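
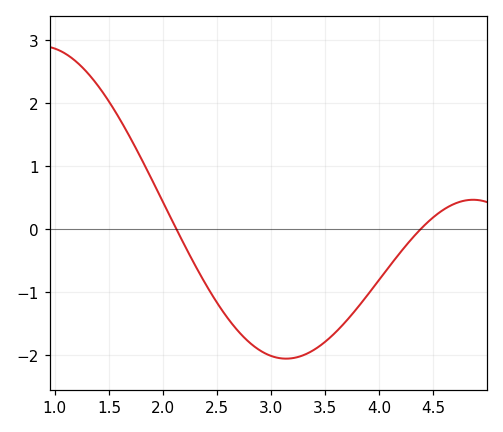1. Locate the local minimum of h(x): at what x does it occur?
3.14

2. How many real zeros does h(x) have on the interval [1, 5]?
2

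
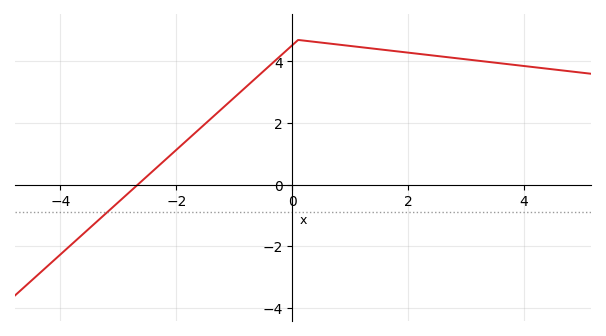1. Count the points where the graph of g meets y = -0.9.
1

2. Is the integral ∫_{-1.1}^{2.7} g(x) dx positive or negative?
positive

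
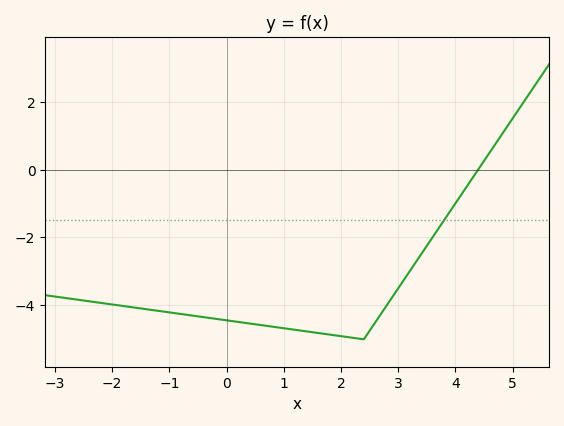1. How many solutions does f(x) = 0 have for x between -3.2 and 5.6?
1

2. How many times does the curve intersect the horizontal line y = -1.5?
1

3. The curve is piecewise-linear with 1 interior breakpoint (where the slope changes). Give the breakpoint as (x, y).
(2.4, -5)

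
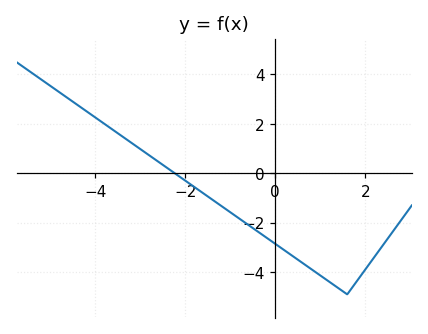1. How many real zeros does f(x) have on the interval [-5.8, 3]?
1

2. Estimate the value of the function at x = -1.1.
-1.45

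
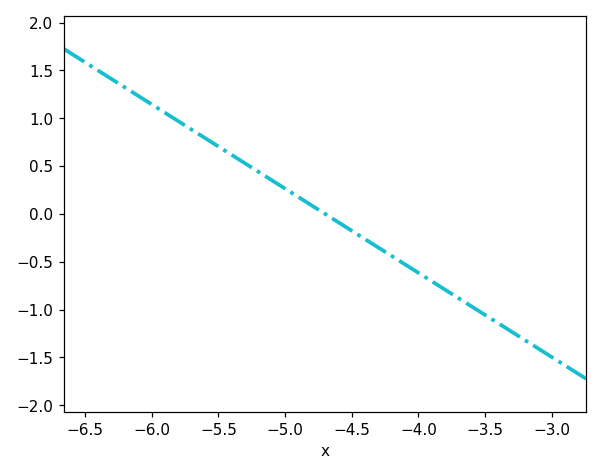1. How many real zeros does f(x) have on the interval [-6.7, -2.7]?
1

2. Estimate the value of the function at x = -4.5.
-0.176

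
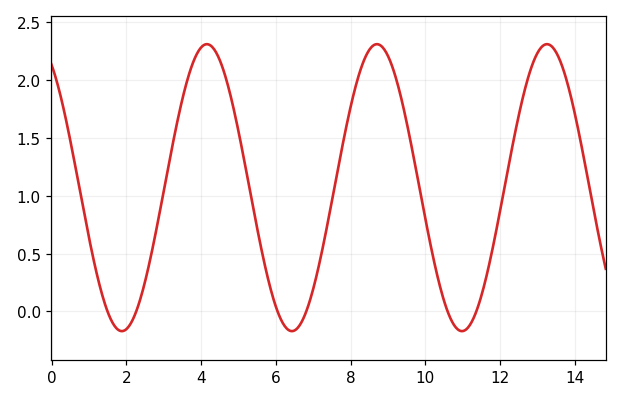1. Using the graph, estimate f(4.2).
2.31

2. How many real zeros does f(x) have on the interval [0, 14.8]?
6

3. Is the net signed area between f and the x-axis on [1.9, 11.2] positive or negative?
positive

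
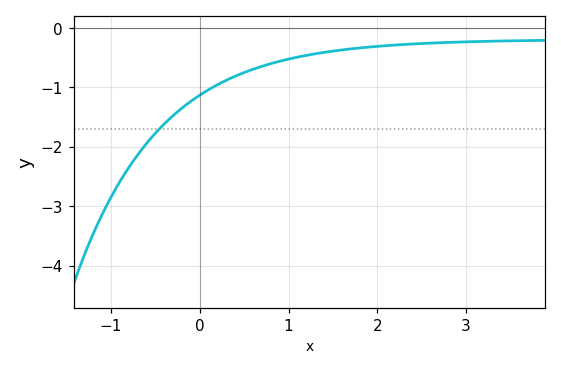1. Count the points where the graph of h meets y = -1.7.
1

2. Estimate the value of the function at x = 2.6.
-0.3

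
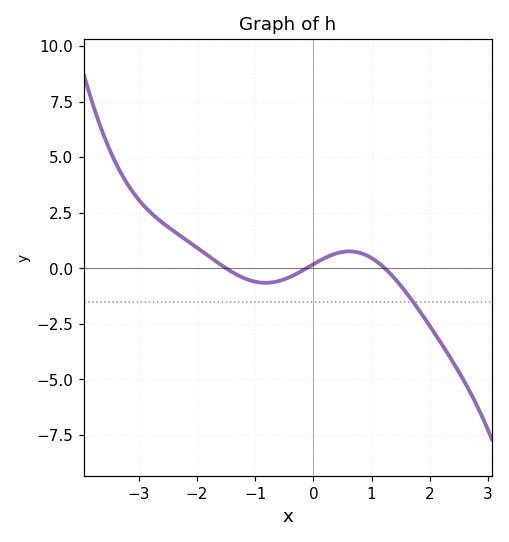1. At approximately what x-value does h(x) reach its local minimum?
-0.82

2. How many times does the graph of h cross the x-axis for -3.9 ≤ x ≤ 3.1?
3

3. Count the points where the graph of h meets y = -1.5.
1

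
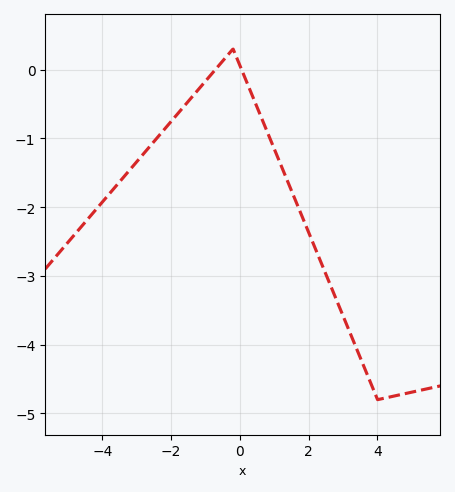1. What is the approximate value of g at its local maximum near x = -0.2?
0.3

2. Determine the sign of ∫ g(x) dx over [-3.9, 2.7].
negative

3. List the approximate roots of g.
-0.712, 0.047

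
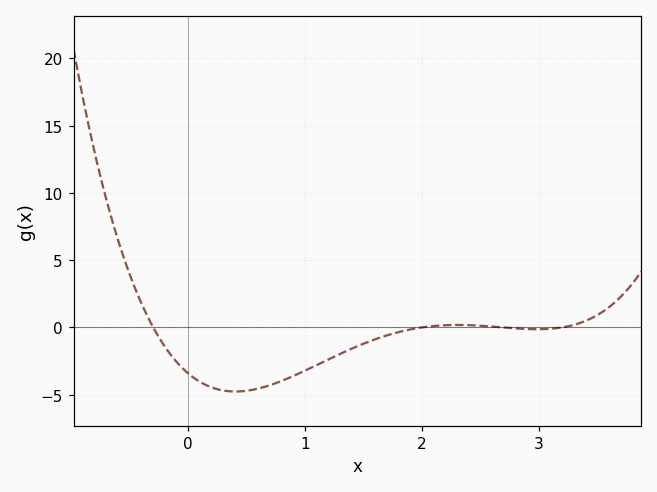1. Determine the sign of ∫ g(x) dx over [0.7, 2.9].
negative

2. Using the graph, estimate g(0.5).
-4.5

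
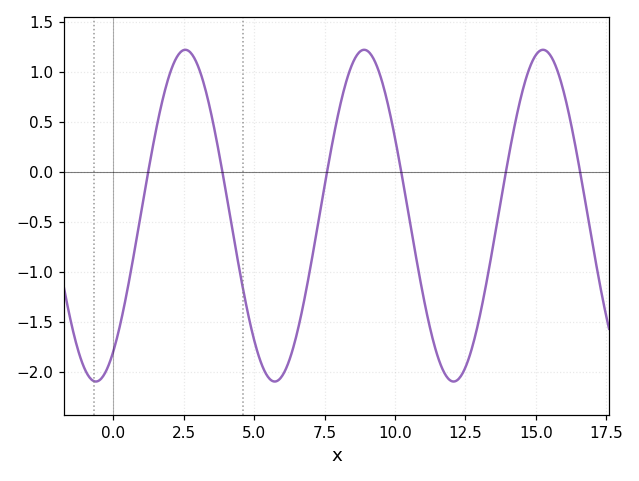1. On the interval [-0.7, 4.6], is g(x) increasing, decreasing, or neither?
neither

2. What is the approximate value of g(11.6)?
-1.92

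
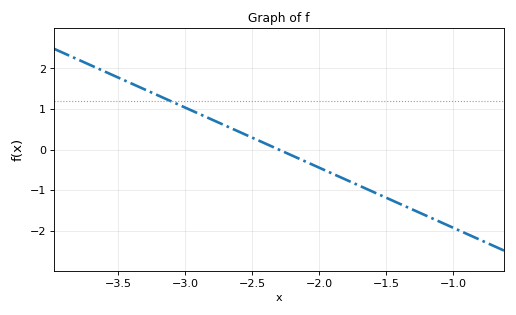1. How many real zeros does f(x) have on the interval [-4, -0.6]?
1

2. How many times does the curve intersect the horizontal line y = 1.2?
1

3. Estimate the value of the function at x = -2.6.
0.4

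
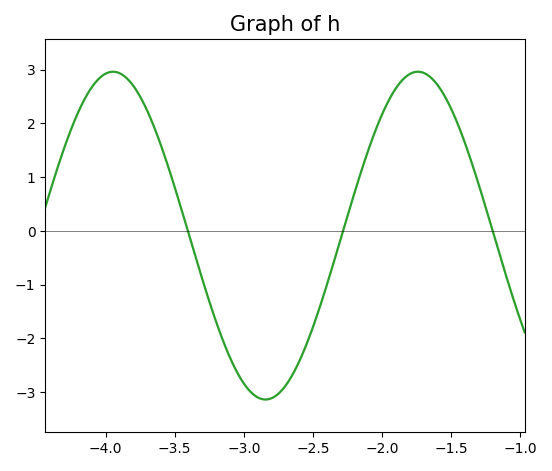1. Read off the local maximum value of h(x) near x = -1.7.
2.96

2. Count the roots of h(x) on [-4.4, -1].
3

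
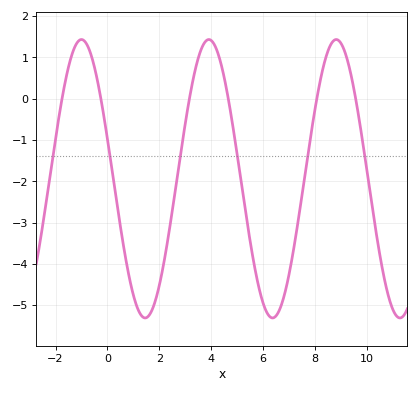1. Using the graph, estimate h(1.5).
-5.3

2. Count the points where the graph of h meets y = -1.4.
6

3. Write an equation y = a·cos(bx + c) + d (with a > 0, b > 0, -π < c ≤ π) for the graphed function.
y = 3.37cos(1.3x + 1.3) - 1.94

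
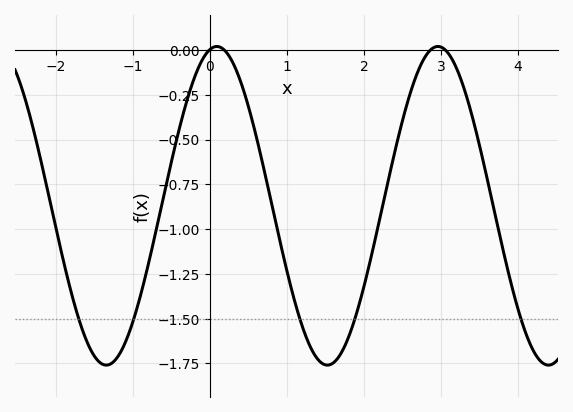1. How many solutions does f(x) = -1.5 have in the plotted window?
5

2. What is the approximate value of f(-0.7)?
-1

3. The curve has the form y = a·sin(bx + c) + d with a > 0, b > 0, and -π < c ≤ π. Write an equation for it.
y = 0.89sin(2.2x + 1.4) - 0.87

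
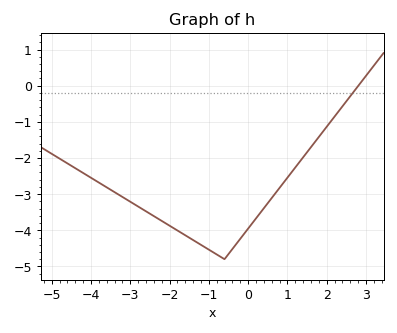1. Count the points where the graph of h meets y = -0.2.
1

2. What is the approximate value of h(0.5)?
-3.3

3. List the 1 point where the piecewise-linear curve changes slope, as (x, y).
(-0.6, -4.8)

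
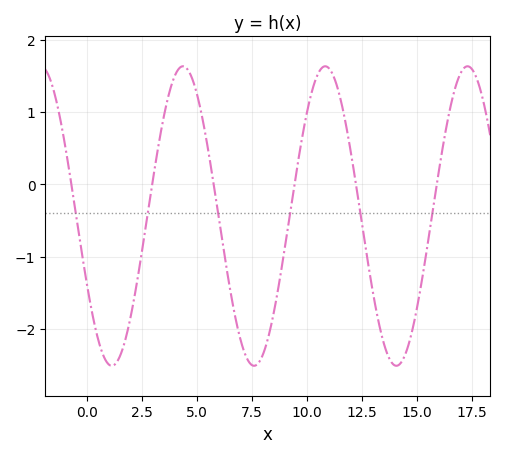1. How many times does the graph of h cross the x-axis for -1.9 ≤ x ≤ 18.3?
6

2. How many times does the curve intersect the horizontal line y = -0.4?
6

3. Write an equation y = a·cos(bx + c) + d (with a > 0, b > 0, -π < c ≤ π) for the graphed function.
y = 2.07cos(0.97x + 2.06) - 0.44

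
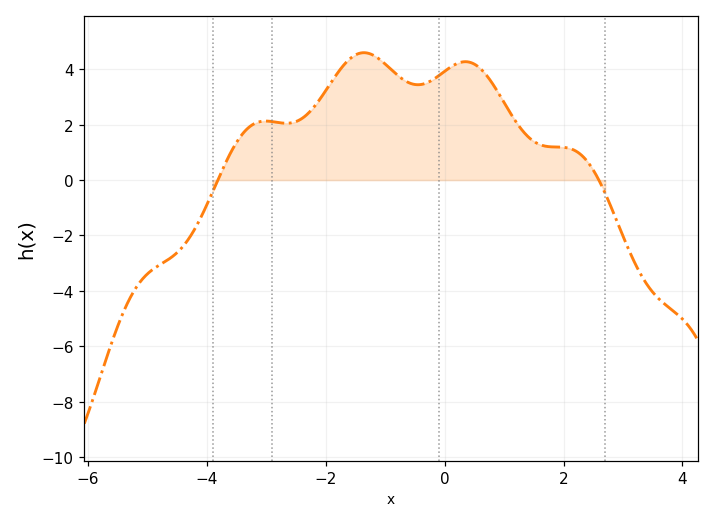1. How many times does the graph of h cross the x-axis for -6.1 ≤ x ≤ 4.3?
2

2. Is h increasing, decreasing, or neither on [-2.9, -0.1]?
neither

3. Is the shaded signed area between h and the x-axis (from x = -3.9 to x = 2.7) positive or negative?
positive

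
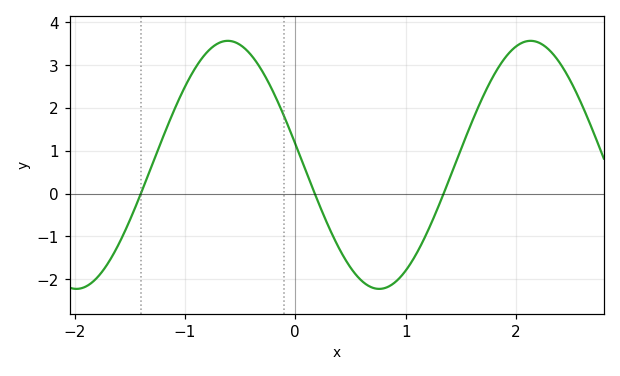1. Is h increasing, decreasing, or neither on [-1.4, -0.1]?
neither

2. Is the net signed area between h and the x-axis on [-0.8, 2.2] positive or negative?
positive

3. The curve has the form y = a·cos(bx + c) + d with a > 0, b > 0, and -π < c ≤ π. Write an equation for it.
y = 2.9cos(2.29x + 1.4) + 0.67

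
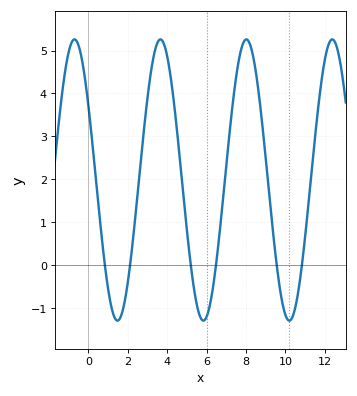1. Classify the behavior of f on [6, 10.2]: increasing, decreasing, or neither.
neither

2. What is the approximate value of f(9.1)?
2.02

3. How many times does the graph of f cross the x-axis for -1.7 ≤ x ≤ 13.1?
6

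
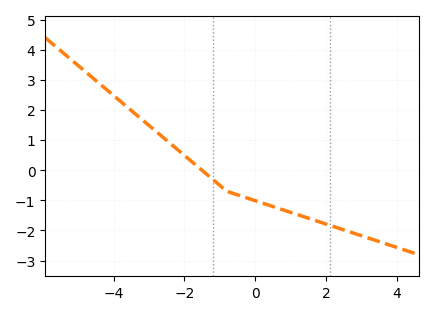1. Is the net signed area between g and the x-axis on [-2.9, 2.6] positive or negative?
negative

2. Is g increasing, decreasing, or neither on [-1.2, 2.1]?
decreasing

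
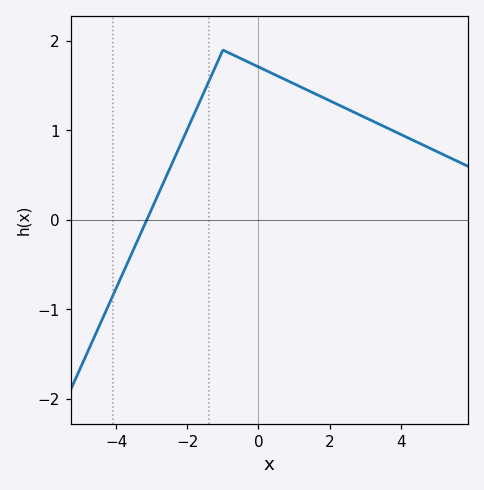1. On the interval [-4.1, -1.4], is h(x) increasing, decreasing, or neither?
increasing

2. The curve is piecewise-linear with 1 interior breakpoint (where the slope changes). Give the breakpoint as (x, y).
(-1, 1.9)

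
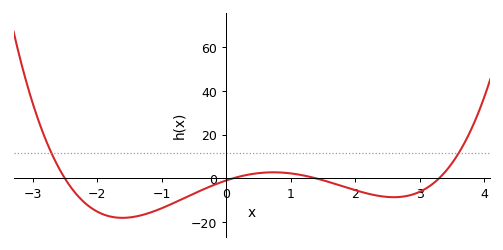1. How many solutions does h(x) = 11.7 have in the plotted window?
2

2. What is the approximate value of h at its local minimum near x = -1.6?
-18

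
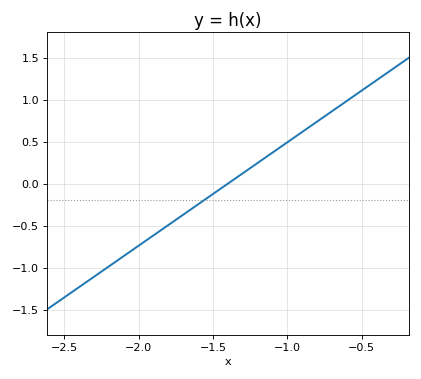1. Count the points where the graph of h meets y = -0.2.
1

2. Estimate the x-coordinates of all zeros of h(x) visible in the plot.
-1.4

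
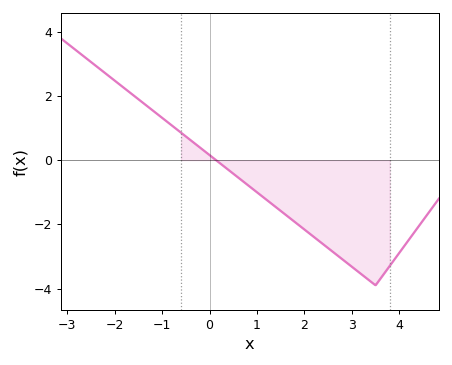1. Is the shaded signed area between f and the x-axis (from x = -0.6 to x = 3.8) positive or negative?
negative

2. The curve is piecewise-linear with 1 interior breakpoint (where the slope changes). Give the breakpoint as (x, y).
(3.5, -3.9)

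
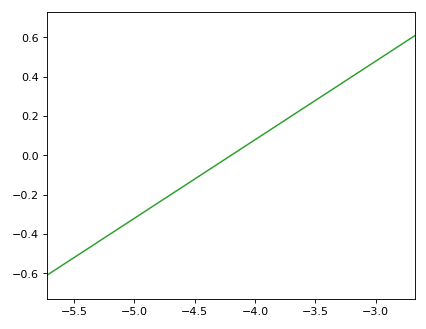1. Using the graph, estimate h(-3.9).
0.12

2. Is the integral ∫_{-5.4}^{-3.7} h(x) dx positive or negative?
negative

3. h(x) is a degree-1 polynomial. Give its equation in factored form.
y = 0.4(x + 4.2)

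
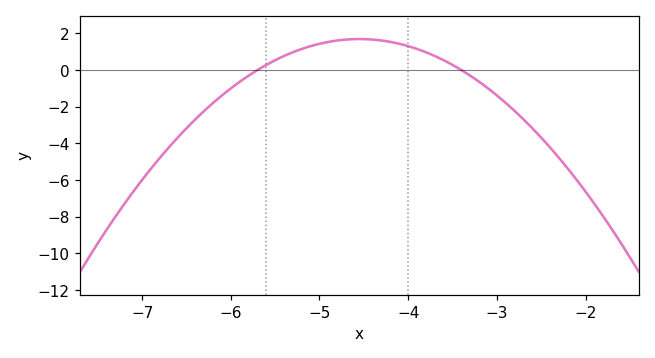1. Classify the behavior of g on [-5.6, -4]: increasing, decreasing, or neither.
neither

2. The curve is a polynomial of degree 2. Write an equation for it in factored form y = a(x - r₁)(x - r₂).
y = -1.28(x + 5.7)(x + 3.4)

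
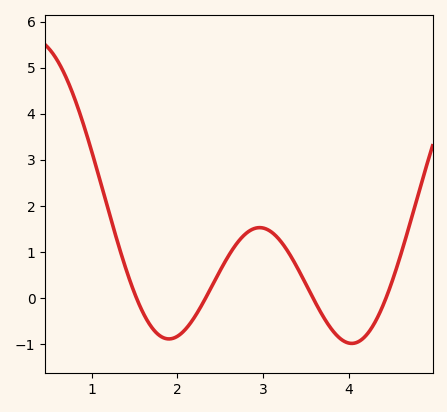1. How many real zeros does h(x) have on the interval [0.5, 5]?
4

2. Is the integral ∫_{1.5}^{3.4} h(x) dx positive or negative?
positive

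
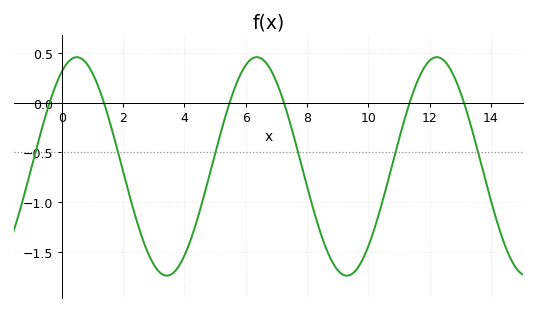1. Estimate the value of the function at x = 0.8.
0.4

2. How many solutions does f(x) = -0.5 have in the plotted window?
6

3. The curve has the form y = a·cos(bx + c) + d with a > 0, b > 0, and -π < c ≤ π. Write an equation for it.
y = 1.1cos(1.1x - 0.52) - 0.64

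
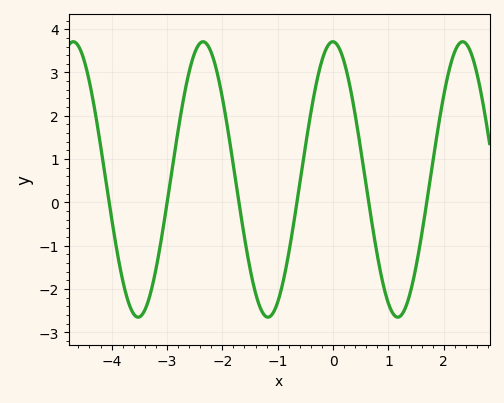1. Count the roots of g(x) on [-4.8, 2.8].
6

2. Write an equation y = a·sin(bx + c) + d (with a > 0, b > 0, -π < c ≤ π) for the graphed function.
y = 3.18sin(2.7x + 1.6) + 0.53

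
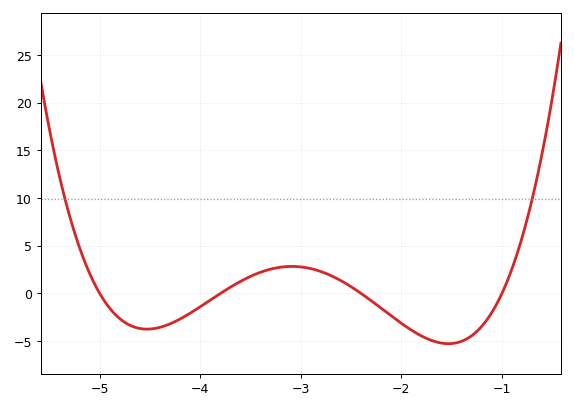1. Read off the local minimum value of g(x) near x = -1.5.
-5.5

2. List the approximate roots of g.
-5, -3.8, -2.4, -1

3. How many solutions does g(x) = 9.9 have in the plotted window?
2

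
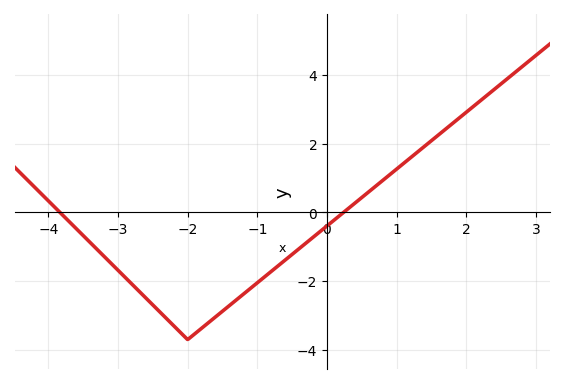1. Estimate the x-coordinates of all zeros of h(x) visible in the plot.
-3.8, 0.2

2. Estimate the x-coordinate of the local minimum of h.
-2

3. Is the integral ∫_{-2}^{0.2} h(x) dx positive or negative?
negative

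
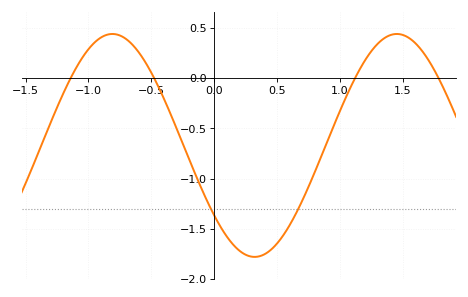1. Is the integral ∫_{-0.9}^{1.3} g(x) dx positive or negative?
negative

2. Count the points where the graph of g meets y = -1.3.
2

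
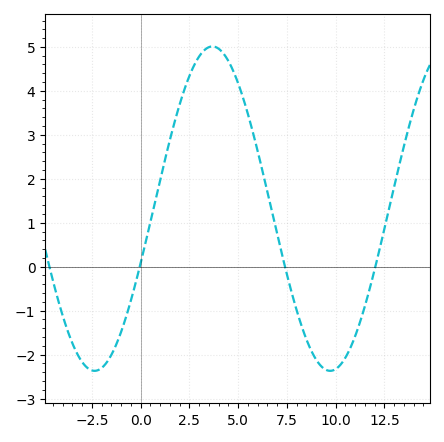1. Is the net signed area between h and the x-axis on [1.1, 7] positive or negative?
positive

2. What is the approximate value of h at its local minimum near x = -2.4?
-2.4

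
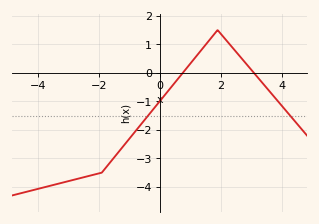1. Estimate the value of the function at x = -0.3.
-1.4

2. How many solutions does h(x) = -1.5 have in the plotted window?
2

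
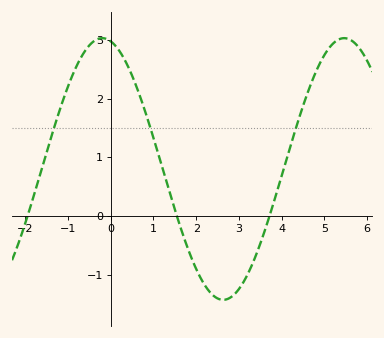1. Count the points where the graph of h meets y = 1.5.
3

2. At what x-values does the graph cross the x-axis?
-1.94, 1.55, 3.72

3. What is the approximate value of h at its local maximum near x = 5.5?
3.03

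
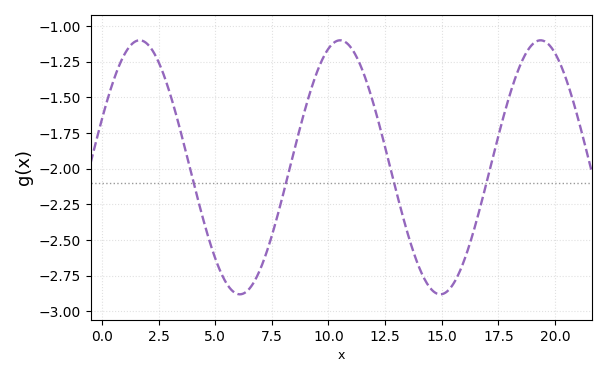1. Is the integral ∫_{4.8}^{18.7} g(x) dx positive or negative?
negative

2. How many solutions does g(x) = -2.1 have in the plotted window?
4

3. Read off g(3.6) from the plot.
-1.82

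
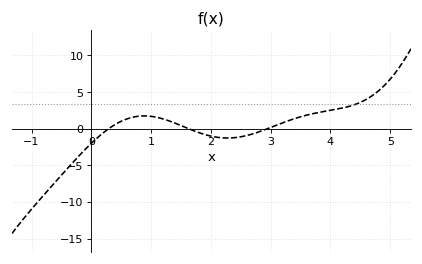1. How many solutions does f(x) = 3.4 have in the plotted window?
1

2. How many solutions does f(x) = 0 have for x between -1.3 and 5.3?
3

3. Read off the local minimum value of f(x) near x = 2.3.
-1.27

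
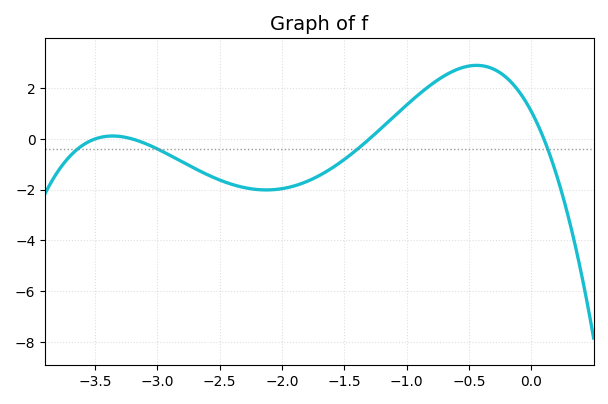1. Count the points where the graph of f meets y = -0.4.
4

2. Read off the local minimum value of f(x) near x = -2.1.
-2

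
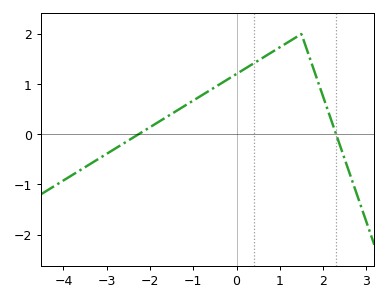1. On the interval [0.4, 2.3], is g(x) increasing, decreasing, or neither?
neither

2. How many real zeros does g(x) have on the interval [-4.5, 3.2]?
2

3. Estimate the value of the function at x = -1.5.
0.4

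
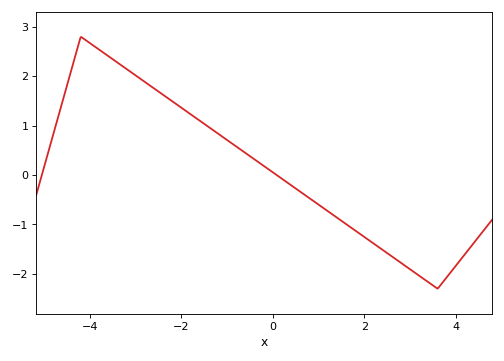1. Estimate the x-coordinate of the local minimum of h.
3.6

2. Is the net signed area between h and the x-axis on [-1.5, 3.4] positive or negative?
negative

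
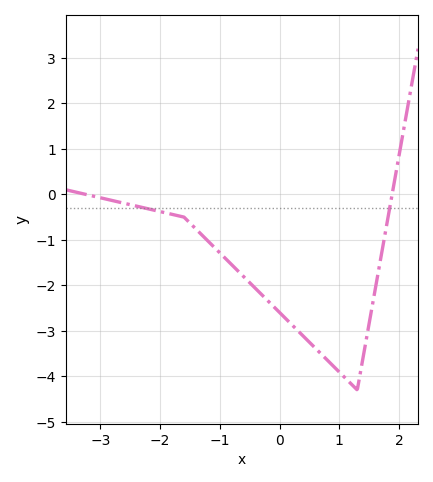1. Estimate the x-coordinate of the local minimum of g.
1.3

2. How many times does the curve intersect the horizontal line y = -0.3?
2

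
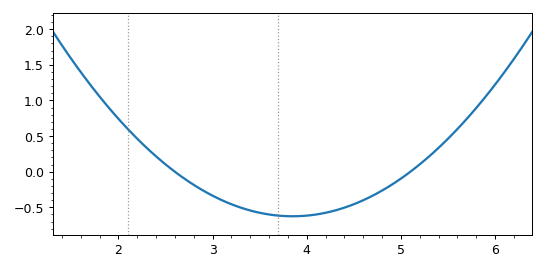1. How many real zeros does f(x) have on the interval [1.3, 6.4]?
2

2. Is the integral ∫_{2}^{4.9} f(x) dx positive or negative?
negative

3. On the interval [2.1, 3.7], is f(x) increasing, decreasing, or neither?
decreasing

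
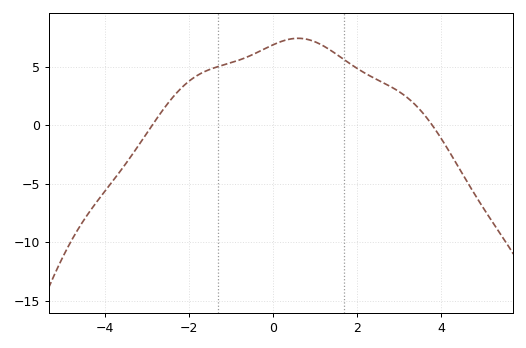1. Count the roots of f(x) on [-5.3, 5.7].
2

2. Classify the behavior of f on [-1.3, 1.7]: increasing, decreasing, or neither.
neither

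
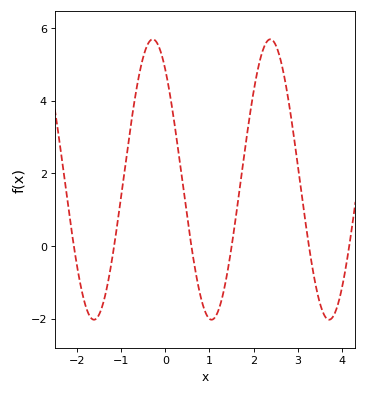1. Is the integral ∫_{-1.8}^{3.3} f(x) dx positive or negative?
positive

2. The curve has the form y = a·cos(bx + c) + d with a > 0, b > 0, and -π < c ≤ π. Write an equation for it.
y = 3.86cos(2.36x + 0.672) + 1.83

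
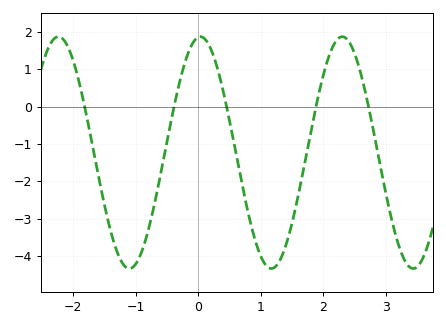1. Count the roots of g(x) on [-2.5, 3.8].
5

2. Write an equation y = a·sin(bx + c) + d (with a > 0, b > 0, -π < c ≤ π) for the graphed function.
y = 3.11sin(2.8x + 1.5) - 1.23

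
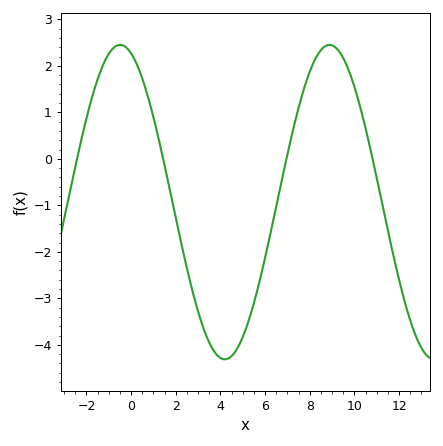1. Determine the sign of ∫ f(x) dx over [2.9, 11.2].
negative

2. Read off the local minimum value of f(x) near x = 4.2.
-4.3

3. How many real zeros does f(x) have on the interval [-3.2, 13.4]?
4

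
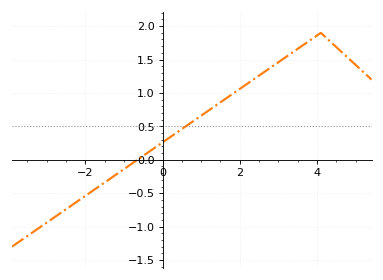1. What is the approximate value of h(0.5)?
0.45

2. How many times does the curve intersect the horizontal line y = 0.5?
1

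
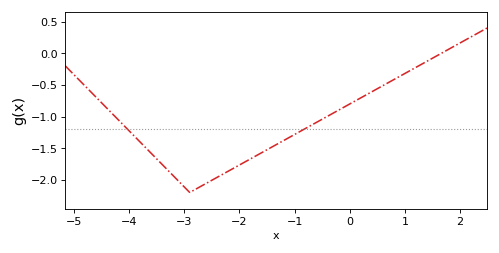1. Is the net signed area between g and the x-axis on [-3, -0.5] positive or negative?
negative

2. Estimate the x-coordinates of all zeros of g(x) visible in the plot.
1.6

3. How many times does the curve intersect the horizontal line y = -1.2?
2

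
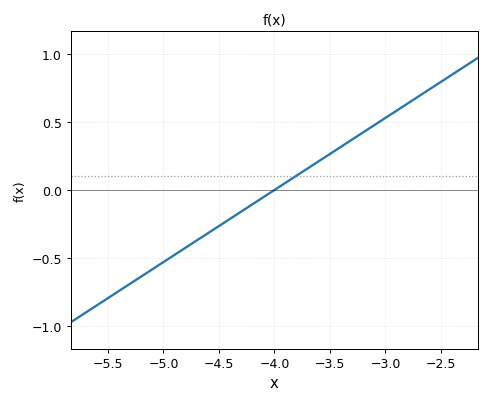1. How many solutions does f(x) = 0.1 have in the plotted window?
1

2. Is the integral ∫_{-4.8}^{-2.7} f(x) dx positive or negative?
positive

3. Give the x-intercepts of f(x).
-4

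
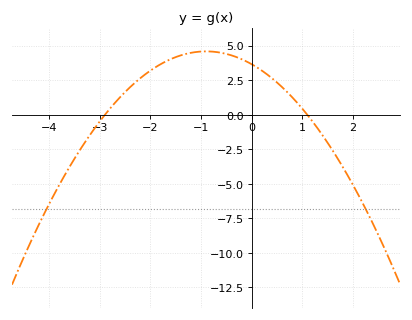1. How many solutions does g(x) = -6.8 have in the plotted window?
2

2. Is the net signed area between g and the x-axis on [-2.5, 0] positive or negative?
positive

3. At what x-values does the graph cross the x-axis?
-2.9, 1.1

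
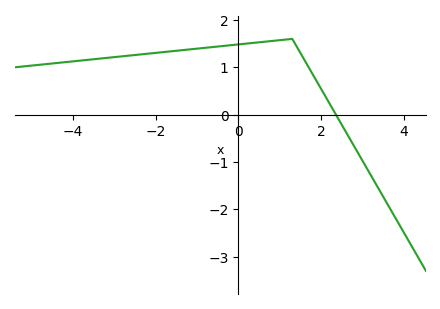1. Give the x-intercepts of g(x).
2.35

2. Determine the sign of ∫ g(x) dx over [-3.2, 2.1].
positive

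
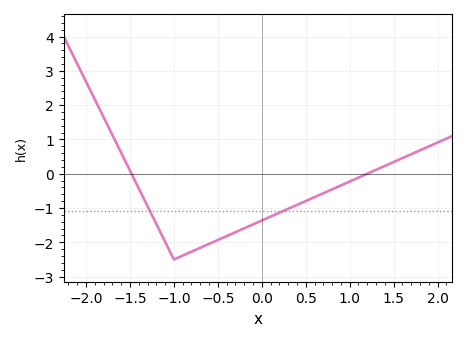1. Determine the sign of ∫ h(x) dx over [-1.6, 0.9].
negative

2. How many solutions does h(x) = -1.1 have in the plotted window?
2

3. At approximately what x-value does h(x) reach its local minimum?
-1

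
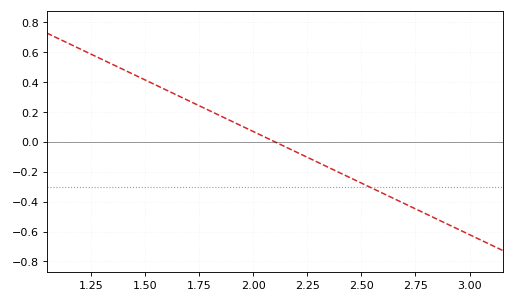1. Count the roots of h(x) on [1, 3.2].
1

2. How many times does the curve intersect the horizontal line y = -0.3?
1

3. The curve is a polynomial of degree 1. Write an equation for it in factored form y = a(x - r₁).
y = -0.69(x - 2.1)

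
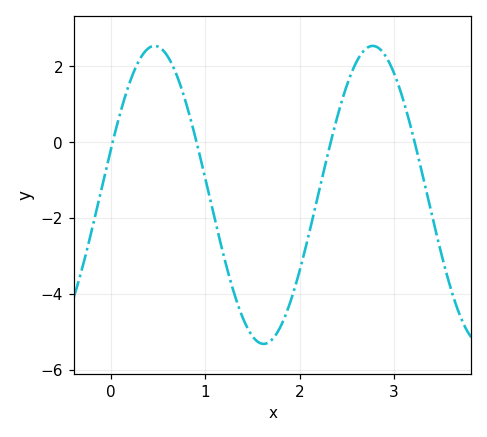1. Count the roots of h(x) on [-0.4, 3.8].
4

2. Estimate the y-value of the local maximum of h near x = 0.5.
2.54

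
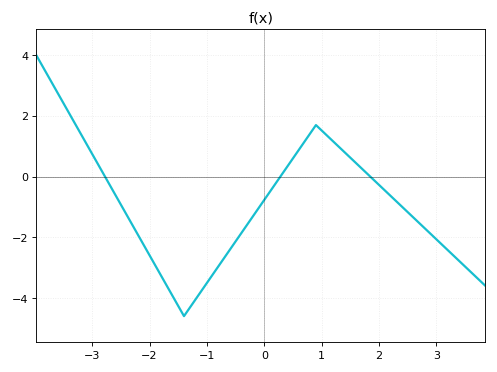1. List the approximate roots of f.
-2.8, 0.2, 1.8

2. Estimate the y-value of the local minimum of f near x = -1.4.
-4.6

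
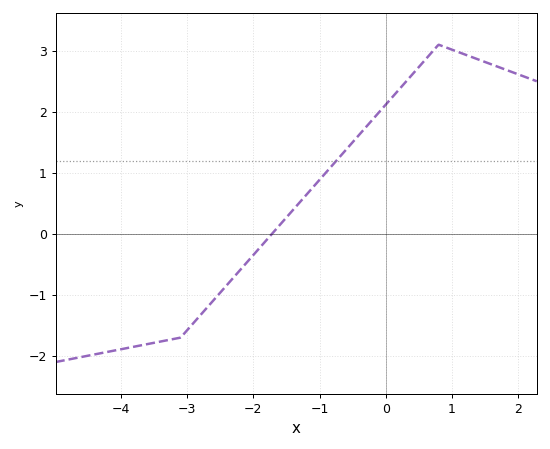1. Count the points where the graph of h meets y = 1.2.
1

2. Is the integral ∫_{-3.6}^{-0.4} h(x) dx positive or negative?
negative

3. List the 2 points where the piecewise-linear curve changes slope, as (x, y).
(-3.1, -1.7); (0.8, 3.1)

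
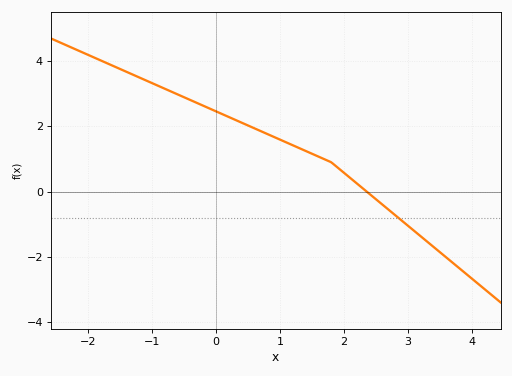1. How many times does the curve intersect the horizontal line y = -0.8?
1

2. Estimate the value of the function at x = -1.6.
3.84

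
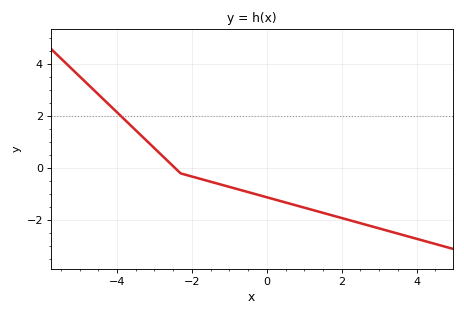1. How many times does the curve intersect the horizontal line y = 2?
1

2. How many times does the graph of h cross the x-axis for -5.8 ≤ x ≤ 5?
1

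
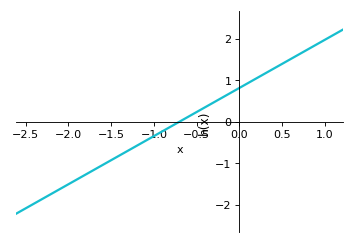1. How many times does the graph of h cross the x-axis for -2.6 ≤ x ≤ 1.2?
1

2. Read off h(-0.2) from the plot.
0.6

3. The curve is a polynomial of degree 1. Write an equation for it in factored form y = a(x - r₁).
y = 1.16(x + 0.7)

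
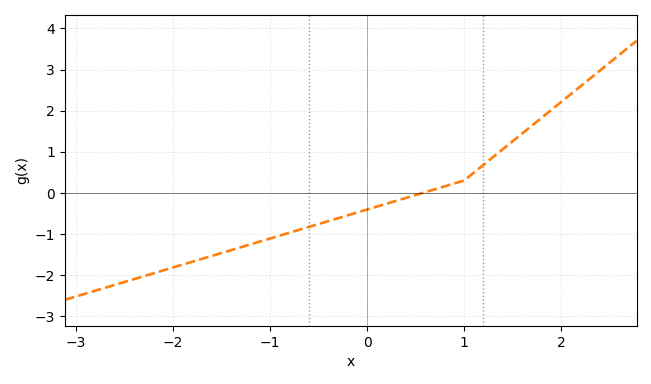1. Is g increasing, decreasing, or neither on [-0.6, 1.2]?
increasing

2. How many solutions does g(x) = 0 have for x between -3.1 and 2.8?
1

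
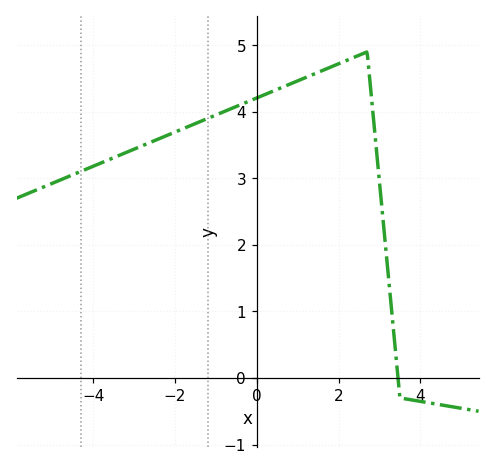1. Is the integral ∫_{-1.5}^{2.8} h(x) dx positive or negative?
positive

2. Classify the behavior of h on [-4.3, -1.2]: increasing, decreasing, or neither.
increasing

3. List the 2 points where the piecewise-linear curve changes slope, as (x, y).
(2.7, 4.9); (3.5, -0.3)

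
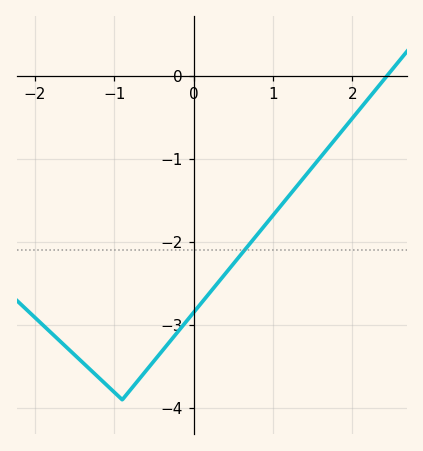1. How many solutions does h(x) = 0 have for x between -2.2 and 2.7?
1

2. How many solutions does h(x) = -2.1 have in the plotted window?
1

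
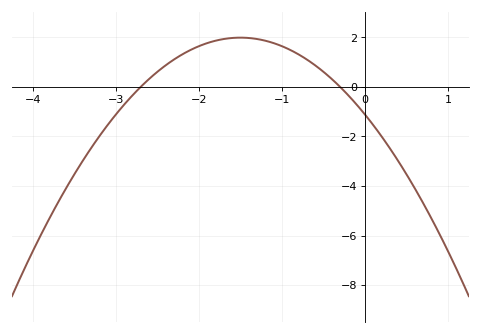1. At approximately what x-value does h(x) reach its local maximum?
-1.5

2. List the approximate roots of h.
-2.7, -0.3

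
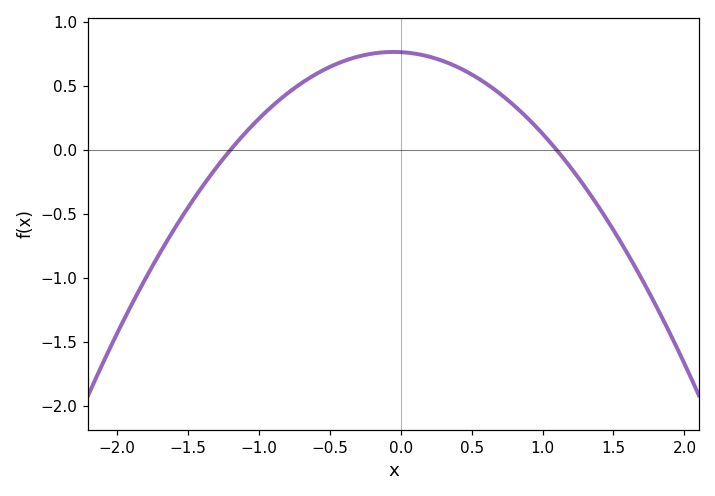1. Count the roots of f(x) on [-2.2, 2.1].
2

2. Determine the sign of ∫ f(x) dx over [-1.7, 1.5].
positive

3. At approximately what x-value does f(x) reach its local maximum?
-0.05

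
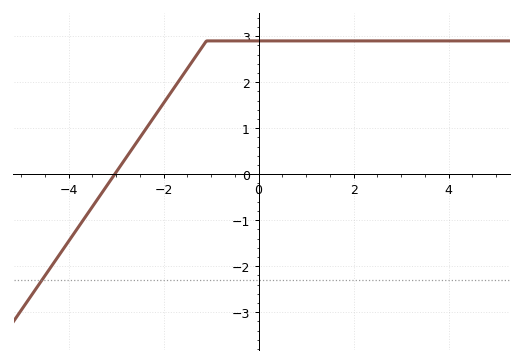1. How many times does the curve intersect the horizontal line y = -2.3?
1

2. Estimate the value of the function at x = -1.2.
2.7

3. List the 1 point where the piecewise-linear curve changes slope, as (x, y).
(-1.1, 2.9)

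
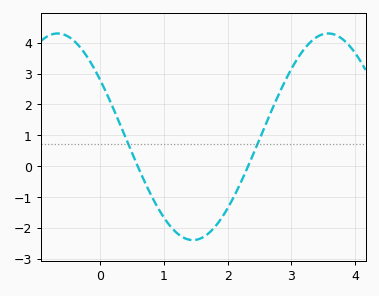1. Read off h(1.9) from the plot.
-1.7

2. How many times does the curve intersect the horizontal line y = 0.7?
2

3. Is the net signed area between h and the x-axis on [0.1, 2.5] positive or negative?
negative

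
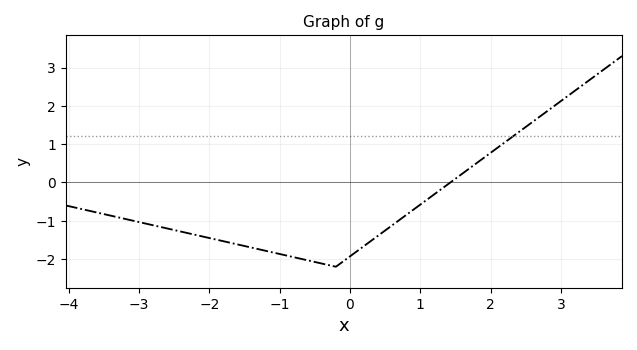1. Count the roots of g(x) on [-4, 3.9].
1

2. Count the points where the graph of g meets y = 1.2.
1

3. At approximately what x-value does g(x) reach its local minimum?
-0.201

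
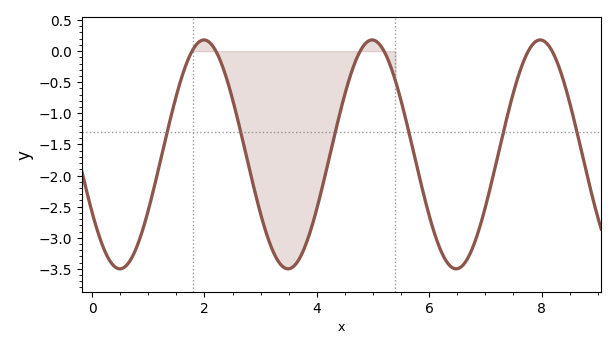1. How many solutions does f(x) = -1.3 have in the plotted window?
6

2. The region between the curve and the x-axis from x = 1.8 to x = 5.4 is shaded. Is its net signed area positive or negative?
negative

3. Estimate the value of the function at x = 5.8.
-1.92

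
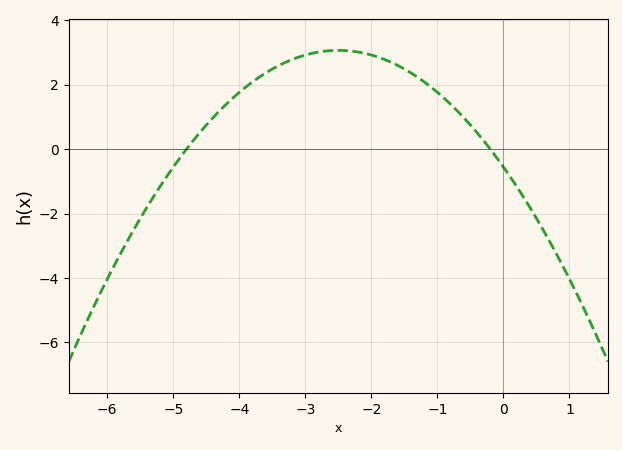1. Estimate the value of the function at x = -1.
1.76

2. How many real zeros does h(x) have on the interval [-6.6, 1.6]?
2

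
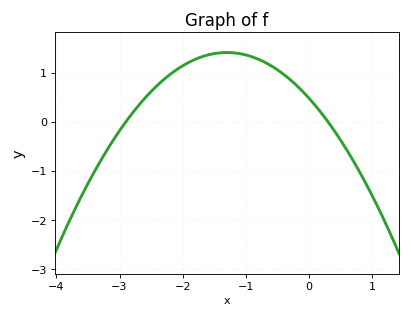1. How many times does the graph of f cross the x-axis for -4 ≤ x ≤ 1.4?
2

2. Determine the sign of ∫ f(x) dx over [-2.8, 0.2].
positive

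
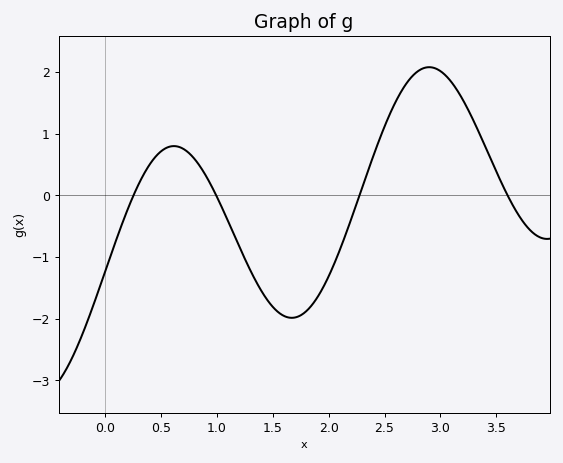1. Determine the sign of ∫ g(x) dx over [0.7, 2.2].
negative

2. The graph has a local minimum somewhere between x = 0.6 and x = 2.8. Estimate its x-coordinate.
1.67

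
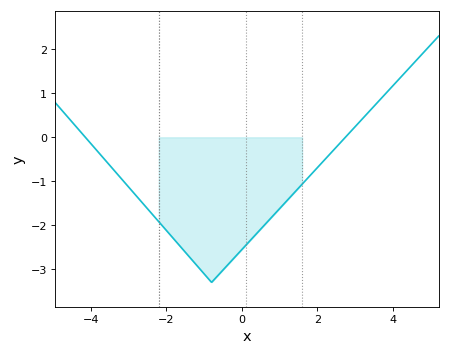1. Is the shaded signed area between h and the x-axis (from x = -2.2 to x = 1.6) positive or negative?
negative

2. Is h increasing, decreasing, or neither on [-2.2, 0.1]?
neither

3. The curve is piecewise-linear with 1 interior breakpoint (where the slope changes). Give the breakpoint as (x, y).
(-0.8, -3.3)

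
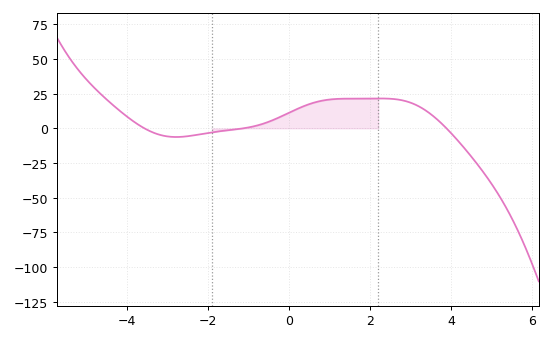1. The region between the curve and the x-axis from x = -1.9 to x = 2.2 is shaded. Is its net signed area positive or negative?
positive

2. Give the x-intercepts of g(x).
-3.57, -1.14, 3.88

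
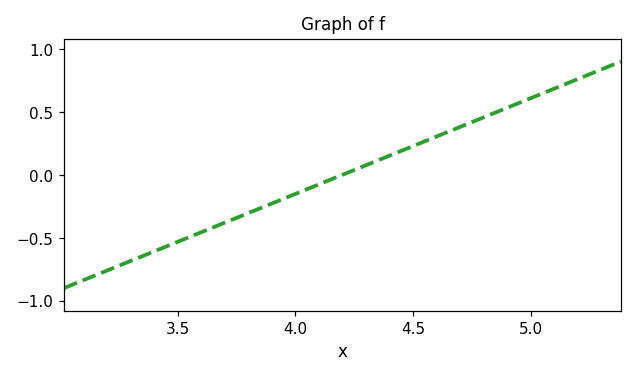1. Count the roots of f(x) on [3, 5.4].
1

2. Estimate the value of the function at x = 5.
0.608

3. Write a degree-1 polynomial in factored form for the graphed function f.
y = 0.76(x - 4.2)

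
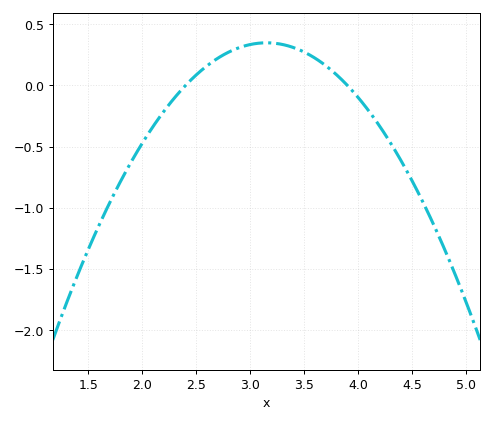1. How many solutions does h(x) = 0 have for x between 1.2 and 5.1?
2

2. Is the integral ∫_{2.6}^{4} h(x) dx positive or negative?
positive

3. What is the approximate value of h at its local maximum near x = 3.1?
0.35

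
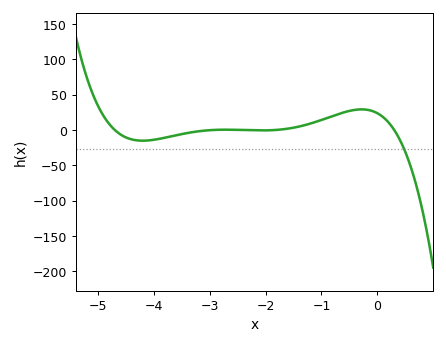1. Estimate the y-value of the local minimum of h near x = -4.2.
-15.3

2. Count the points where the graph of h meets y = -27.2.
1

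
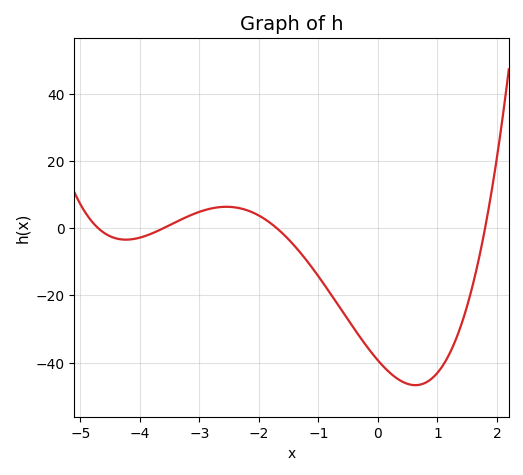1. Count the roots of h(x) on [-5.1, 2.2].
4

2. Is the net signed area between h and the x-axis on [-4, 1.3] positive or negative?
negative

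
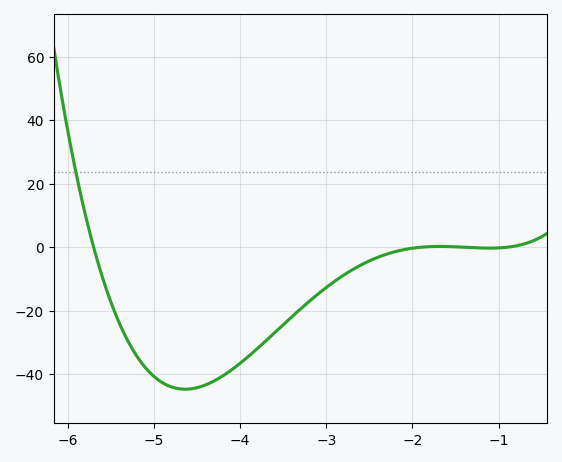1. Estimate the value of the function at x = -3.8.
-31.9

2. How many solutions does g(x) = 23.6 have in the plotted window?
1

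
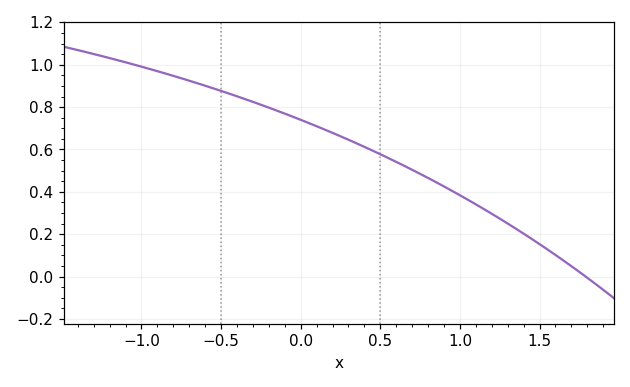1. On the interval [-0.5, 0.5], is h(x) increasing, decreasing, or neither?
decreasing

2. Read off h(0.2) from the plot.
0.68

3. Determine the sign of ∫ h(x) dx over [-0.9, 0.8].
positive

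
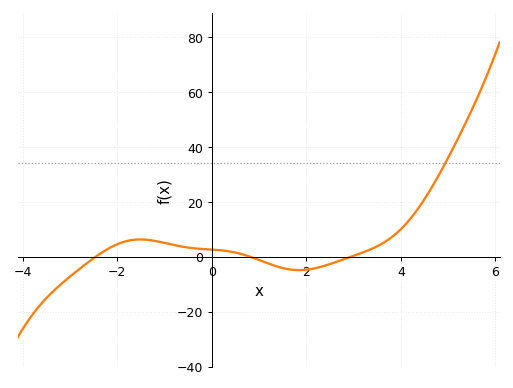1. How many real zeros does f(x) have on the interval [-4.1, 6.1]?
3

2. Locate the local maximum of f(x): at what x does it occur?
-1.6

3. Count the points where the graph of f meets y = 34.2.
1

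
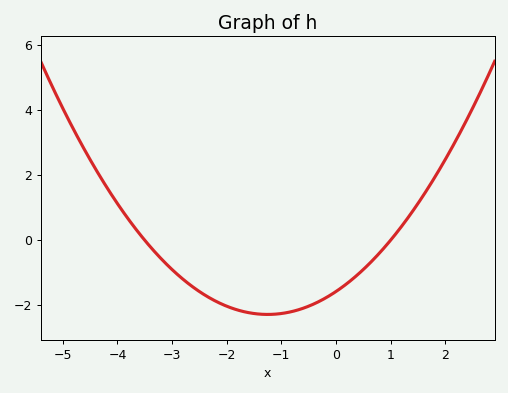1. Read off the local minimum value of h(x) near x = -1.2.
-2.28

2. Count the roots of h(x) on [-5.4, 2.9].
2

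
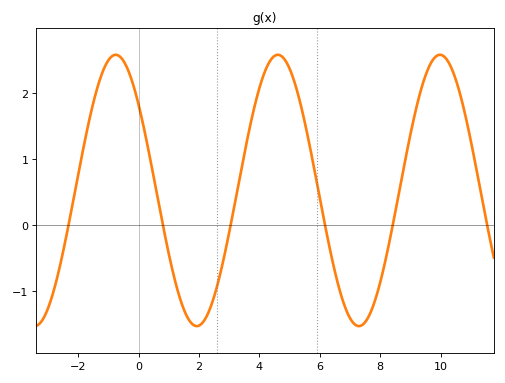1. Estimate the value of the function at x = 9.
1.4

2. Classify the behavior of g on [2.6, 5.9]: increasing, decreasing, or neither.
neither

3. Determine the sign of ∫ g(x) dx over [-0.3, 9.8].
positive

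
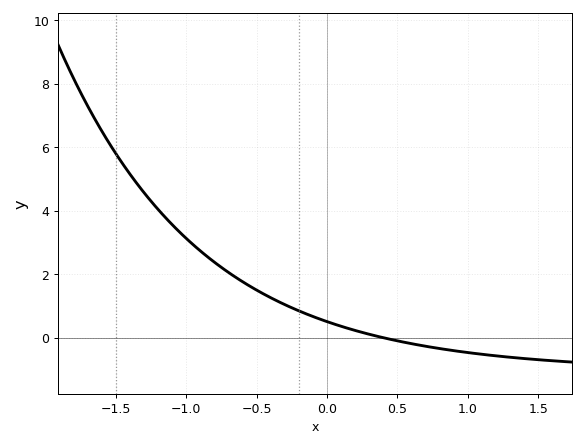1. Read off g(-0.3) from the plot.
1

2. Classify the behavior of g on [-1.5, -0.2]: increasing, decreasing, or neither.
decreasing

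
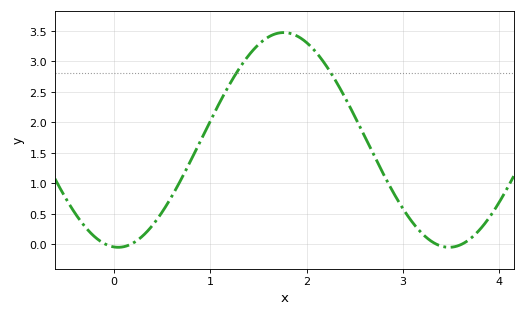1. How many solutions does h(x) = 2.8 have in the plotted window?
2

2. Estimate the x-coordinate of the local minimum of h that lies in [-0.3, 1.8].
0.045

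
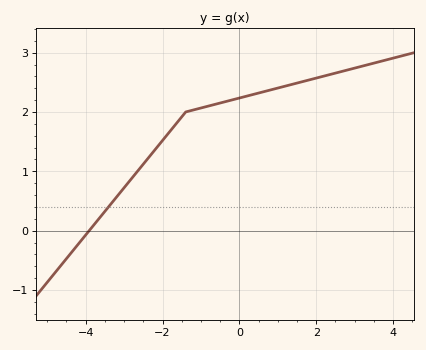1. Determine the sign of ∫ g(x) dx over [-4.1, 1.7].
positive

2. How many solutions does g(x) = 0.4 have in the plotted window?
1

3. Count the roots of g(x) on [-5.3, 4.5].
1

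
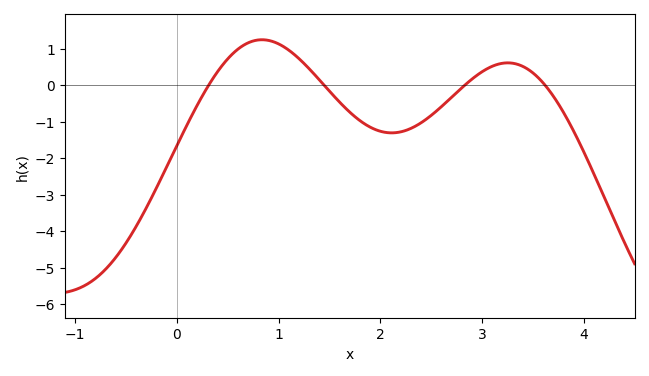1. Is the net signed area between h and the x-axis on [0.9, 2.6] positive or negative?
negative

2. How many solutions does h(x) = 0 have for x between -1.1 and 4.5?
4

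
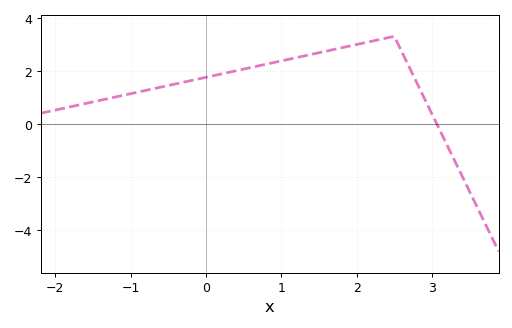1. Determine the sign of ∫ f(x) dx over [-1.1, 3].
positive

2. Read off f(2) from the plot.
3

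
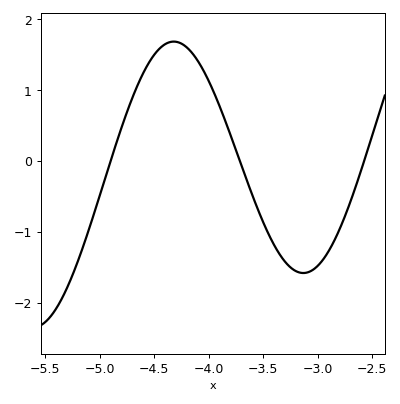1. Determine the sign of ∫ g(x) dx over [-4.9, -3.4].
positive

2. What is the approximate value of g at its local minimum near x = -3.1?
-1.6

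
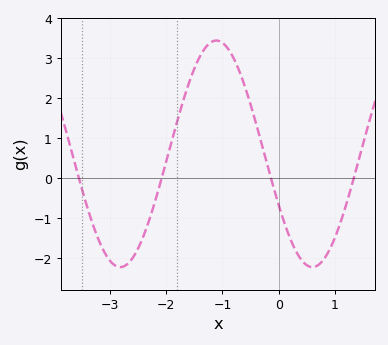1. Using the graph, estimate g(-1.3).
3.27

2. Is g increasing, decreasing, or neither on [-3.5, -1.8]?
neither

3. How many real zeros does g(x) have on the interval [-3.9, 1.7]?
4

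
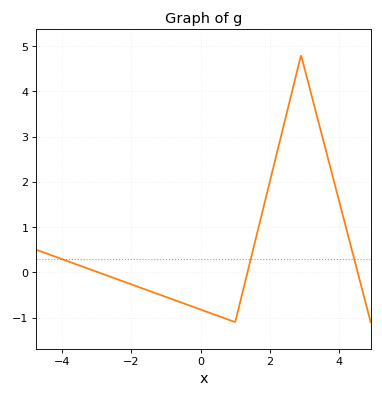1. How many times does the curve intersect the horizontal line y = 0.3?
3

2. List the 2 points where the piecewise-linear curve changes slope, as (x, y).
(1, -1.1); (2.9, 4.8)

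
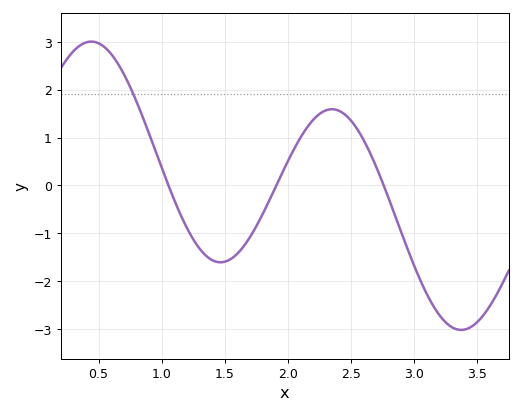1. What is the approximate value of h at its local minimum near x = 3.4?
-3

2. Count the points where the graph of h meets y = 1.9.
1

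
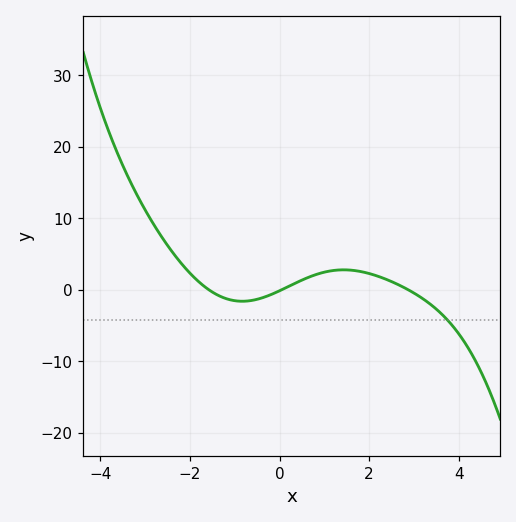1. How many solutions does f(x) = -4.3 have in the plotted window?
1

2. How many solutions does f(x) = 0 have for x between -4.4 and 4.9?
3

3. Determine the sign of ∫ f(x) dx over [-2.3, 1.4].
positive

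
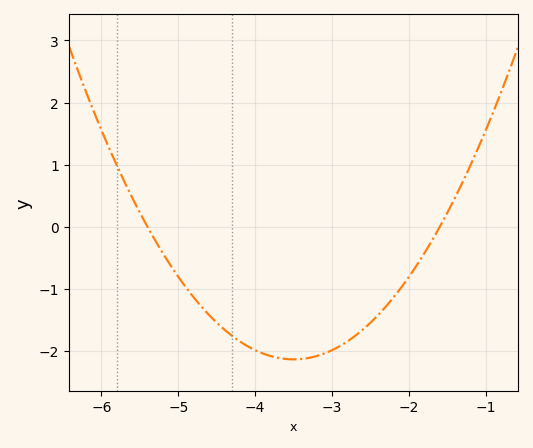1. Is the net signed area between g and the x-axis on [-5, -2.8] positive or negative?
negative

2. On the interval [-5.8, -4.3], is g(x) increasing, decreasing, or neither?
decreasing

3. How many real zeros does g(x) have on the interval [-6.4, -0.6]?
2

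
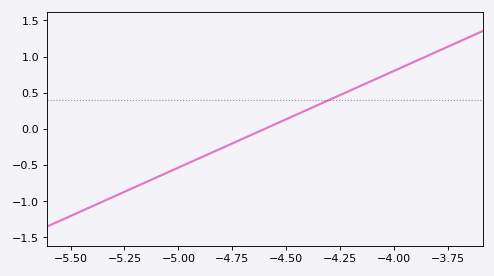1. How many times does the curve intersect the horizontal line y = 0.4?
1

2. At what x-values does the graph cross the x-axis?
-4.6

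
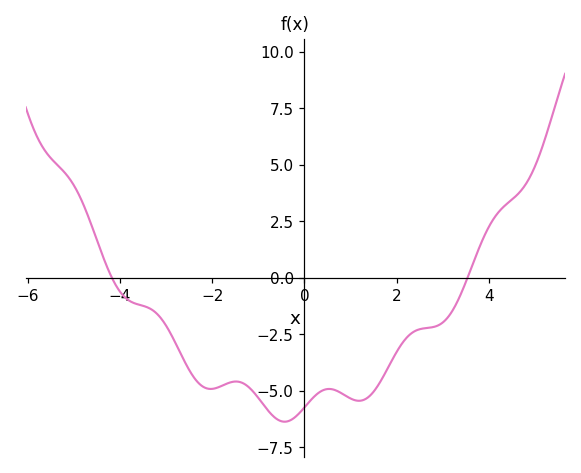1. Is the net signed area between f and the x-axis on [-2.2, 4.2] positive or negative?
negative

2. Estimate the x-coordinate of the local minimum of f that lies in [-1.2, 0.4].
-0.43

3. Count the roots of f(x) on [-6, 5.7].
2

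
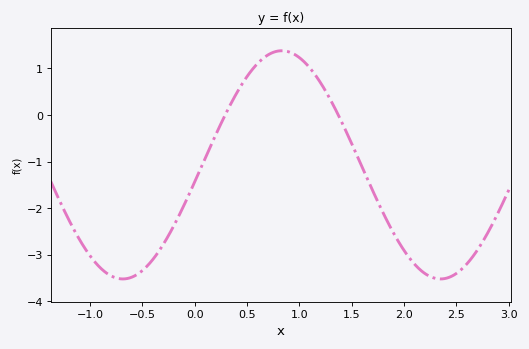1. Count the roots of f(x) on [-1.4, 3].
2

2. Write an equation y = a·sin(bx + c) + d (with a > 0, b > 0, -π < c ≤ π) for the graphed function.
y = 2.45sin(2.1x - 0.15) - 1.07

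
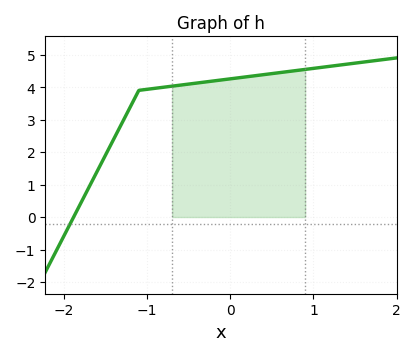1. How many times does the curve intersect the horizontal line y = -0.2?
1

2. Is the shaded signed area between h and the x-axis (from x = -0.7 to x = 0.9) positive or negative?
positive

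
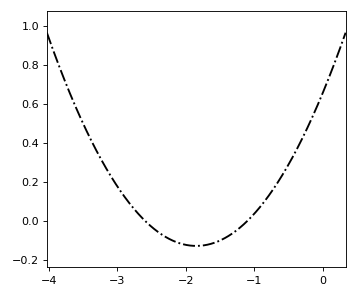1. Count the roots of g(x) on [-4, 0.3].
2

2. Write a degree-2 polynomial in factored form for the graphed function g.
y = 0.23(x + 2.6)(x + 1.1)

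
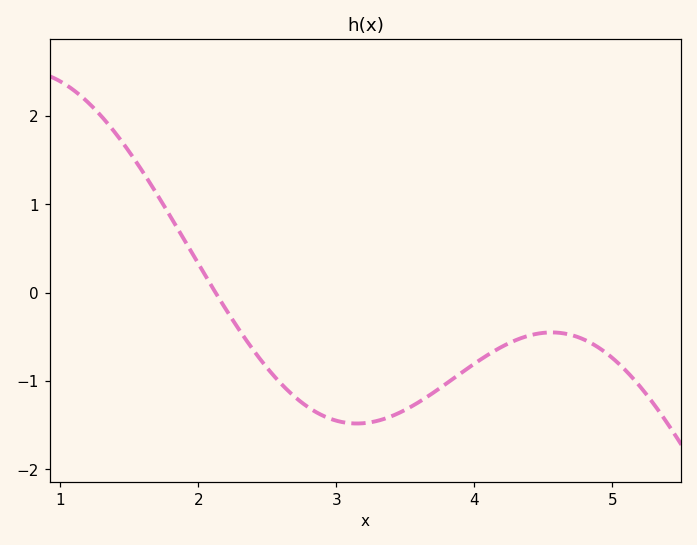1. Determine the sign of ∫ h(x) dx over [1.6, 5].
negative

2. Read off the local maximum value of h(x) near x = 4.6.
-0.5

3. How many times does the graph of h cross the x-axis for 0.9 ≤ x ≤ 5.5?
1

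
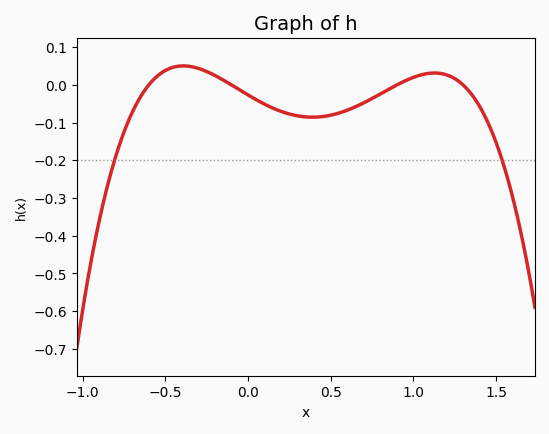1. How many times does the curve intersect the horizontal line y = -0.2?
2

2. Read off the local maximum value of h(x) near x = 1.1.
0.03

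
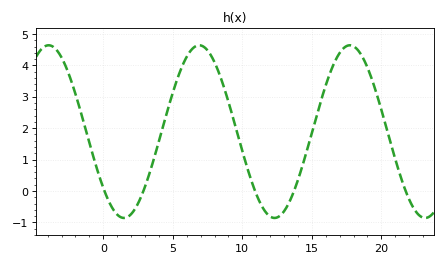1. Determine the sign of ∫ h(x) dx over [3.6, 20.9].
positive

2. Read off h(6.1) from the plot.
4.3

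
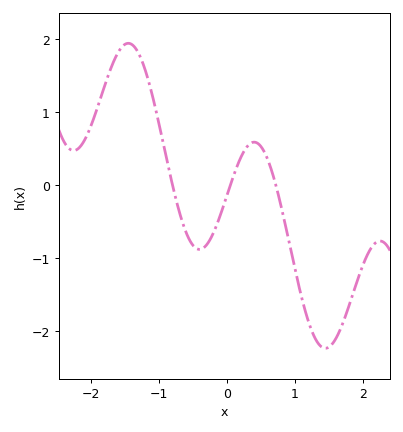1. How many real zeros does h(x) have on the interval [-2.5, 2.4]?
3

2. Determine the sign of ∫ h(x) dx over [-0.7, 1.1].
negative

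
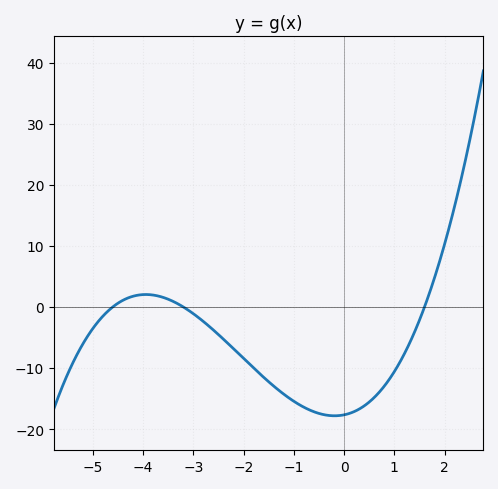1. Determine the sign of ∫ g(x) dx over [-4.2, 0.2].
negative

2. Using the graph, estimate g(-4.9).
-2.49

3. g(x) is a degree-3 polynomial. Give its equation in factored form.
y = 0.75(x + 4.6)(x + 3.2)(x - 1.6)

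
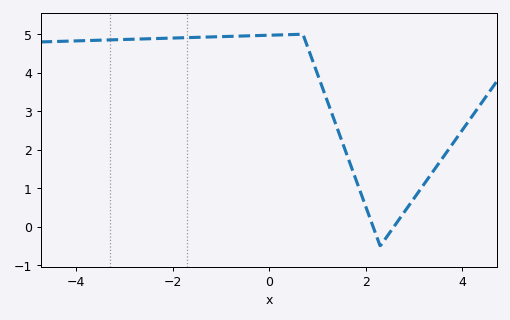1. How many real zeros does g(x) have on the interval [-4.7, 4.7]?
2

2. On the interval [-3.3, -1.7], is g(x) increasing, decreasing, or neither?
increasing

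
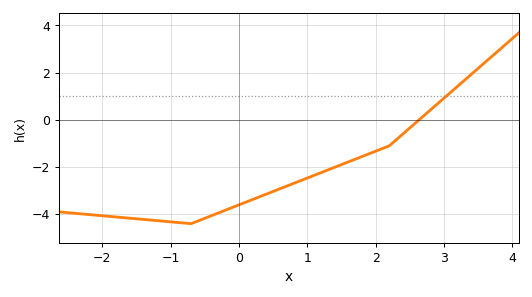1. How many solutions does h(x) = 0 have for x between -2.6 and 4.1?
1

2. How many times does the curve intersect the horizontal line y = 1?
1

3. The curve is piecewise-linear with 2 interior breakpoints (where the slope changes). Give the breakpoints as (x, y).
(-0.7, -4.4); (2.2, -1.1)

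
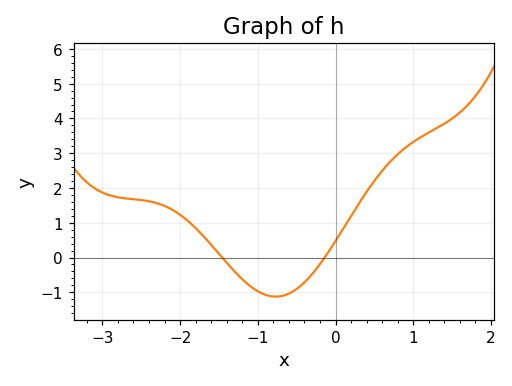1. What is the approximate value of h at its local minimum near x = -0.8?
-1.12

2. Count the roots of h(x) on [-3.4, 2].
2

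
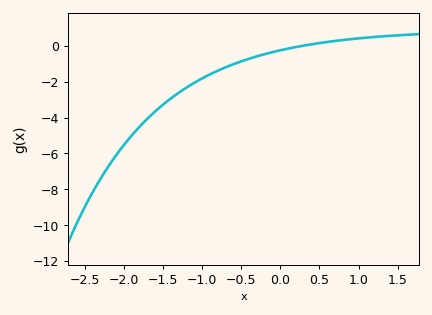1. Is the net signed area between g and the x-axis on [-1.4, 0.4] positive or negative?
negative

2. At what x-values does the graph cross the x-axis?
0.285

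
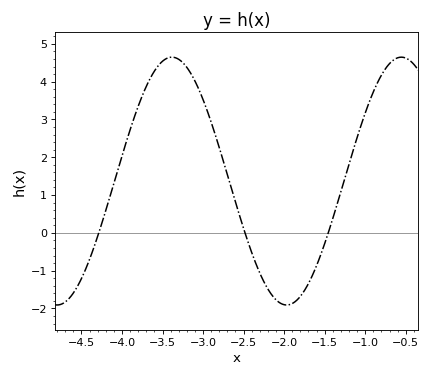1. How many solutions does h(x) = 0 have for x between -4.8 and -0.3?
3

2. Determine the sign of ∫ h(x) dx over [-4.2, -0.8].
positive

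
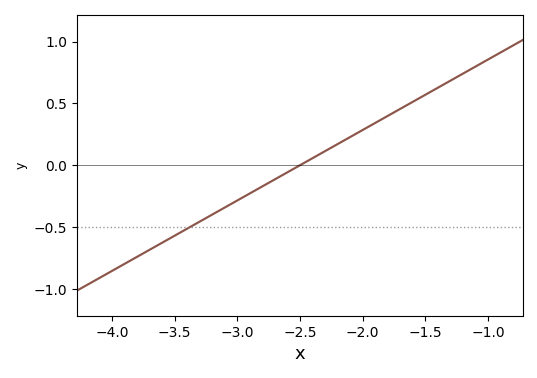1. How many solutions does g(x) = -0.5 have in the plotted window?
1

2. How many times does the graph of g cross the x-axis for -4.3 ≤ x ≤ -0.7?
1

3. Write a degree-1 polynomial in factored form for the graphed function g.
y = 0.57(x + 2.5)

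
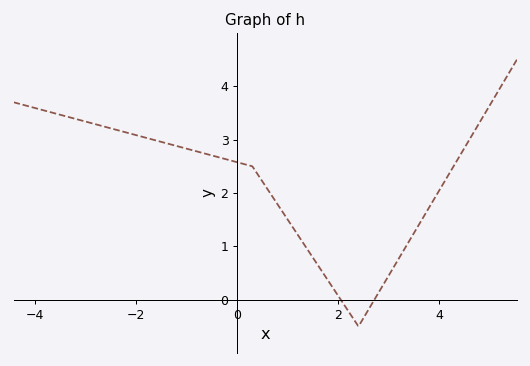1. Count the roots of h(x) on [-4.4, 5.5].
2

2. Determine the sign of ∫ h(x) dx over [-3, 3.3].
positive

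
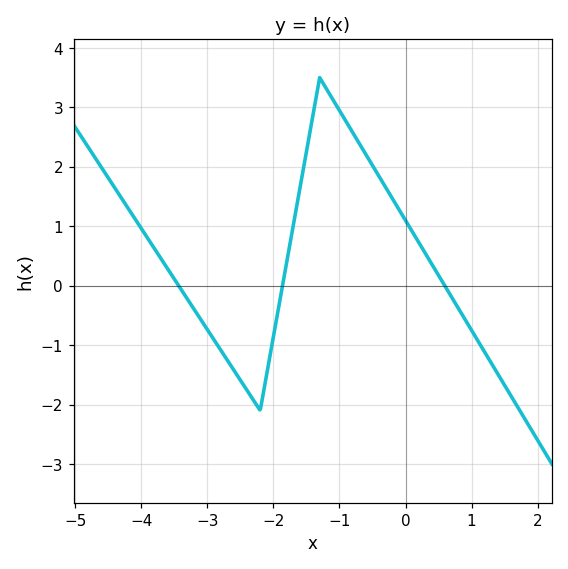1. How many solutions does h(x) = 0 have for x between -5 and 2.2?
3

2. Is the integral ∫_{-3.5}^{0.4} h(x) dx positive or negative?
positive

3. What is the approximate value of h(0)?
1.1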